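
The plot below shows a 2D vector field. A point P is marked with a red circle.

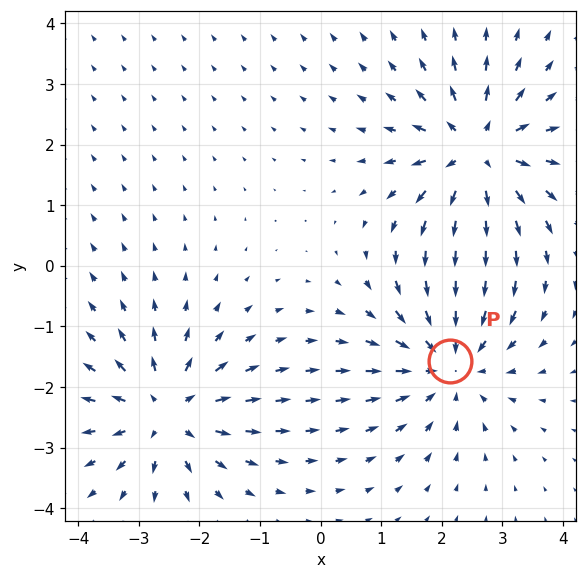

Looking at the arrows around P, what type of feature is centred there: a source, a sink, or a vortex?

At P (2.1, -1.6) the arrows converge inward. Divergence about -3, curl ≈0 — negative divergence with near-zero curl is a sink.

sink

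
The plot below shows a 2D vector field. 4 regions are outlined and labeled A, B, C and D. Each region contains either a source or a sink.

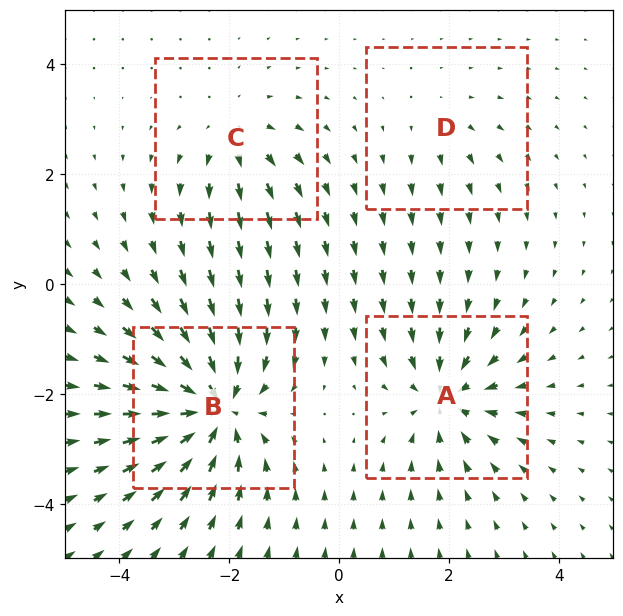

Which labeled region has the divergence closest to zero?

Divergence at each region's feature centre — A: about -6, B: about -8, C: about +4, D: about +2. Region D is closest to zero.

D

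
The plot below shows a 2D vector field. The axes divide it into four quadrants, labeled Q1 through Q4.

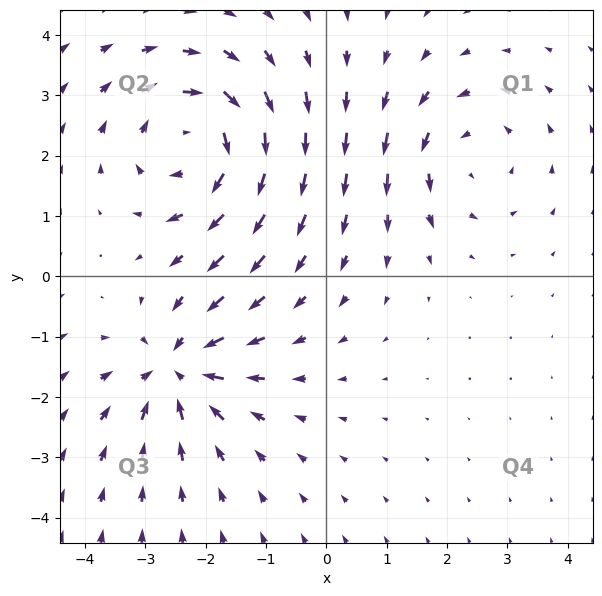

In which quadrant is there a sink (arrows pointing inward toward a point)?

Q3

The sink sits at approximately (-2.5, -1.6), which lies in quadrant Q3. The divergence there is about -4, negative as expected for a sink.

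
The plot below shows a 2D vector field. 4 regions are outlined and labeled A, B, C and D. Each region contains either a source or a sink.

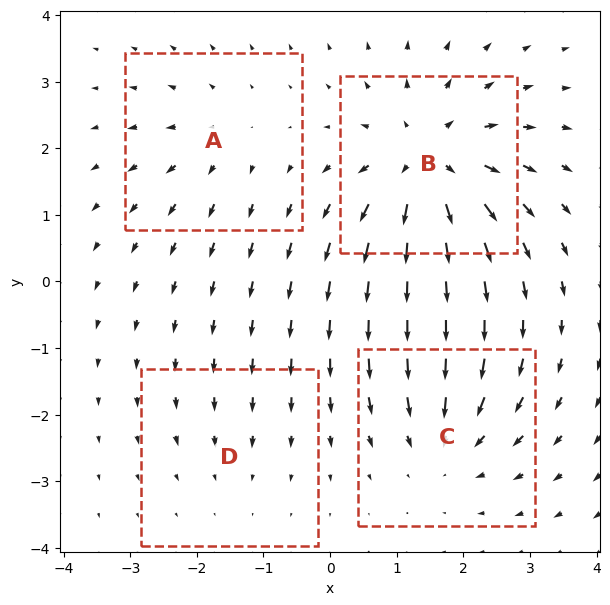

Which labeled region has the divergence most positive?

Divergence at each region's feature centre — A: about +3, B: about +7, C: about -4, D: about -2. Region B is most positive.

B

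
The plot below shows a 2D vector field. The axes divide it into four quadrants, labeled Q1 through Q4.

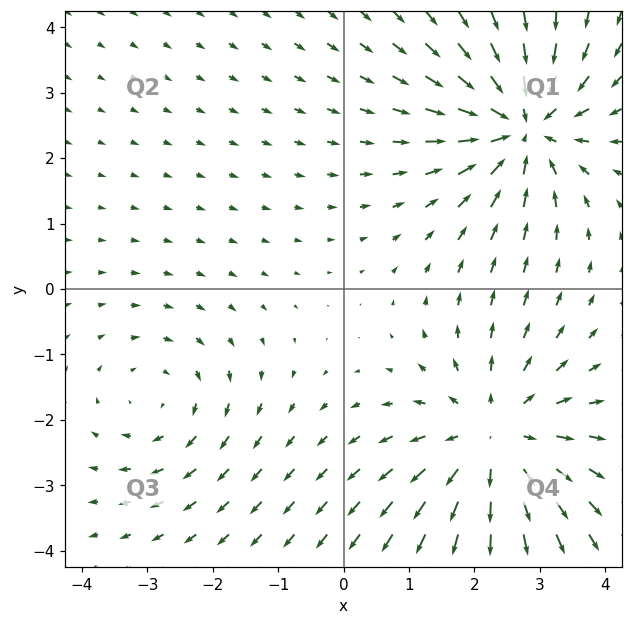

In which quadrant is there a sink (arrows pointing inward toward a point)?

The sink sits at approximately (2.7, 2.5), which lies in quadrant Q1. The divergence there is about -5, negative as expected for a sink.

Q1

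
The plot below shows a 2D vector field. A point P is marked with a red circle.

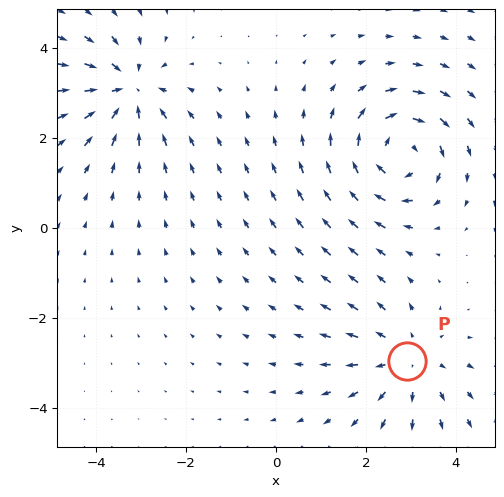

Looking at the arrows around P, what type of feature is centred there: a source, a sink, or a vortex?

source

At P (2.9, -2.9) the arrows spread outward. Divergence about +3, curl ≈0 — positive divergence with near-zero curl is a source.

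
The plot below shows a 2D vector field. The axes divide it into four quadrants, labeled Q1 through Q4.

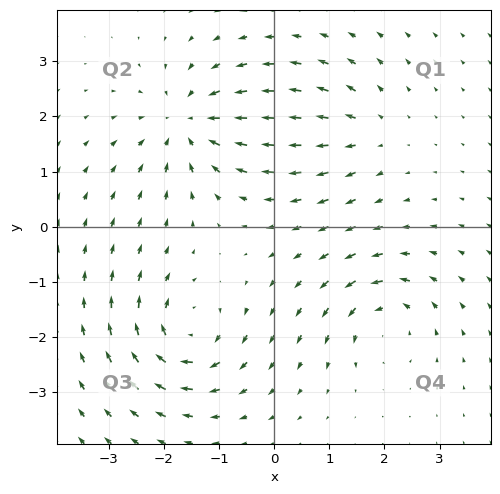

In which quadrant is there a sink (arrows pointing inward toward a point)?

The sink sits at approximately (-1.6, 1.9), which lies in quadrant Q2. The divergence there is about -5, negative as expected for a sink.

Q2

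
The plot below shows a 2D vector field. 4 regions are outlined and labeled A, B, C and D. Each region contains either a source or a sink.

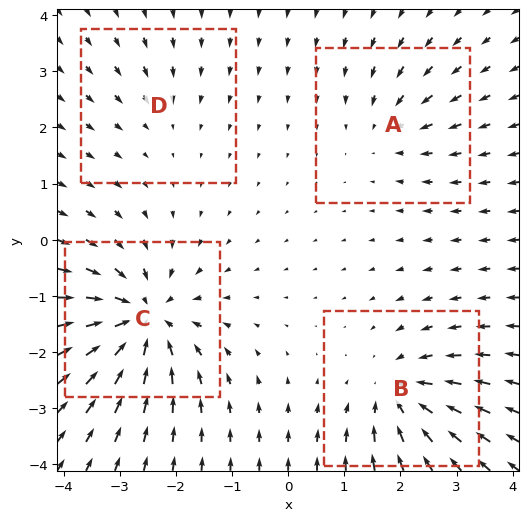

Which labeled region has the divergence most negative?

Divergence at each region's feature centre — A: about -4, B: about -6, C: about -8, D: about -2. Region C is most negative.

C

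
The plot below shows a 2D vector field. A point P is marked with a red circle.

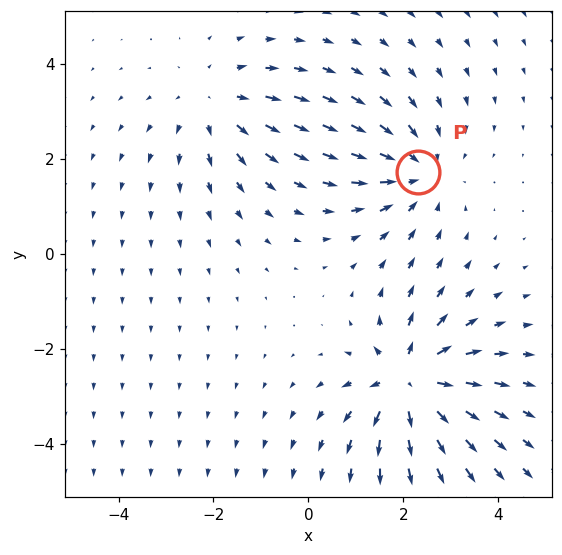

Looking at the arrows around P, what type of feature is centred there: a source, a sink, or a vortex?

sink

At P (2.3, 1.7) the arrows converge inward. Divergence about -3, curl ≈0 — negative divergence with near-zero curl is a sink.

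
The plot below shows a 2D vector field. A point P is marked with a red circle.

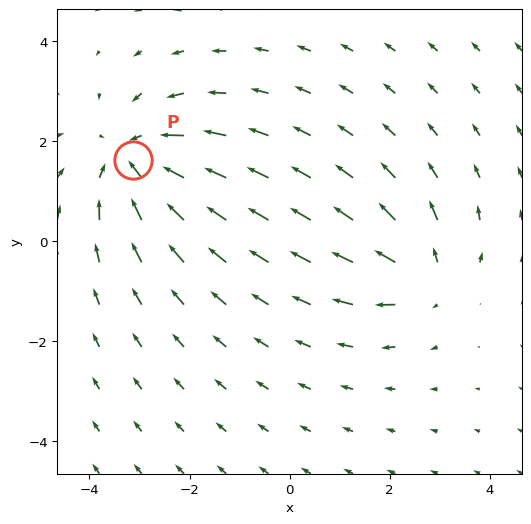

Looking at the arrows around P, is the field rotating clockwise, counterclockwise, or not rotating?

Near P at (-3.1, 1.6) the arrows show no circulation. The curl there is ≈0.

not rotating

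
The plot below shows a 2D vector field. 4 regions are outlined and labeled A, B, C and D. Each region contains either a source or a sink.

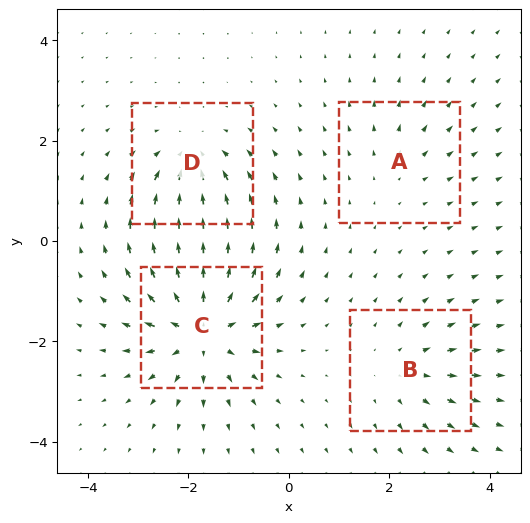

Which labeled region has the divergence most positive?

Divergence at each region's feature centre — A: about +2, B: about +3, C: about +8, D: about -5. Region C is most positive.

C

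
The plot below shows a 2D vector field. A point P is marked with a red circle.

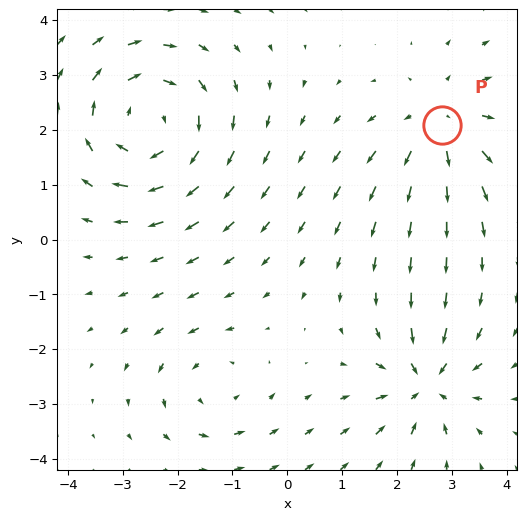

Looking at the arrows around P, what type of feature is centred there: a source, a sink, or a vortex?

source

At P (2.8, 2.1) the arrows spread outward. Divergence about +3, curl ≈0 — positive divergence with near-zero curl is a source.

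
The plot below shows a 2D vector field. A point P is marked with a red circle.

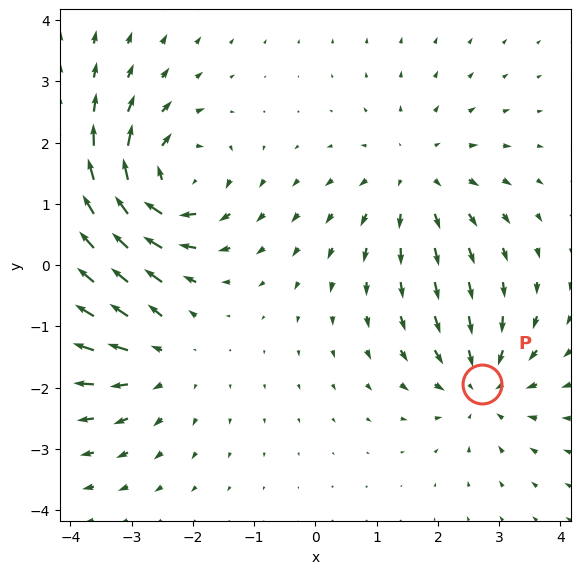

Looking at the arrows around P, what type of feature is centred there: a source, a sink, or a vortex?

At P (2.7, -1.9) the arrows converge inward. Divergence about -4, curl ≈0 — negative divergence with near-zero curl is a sink.

sink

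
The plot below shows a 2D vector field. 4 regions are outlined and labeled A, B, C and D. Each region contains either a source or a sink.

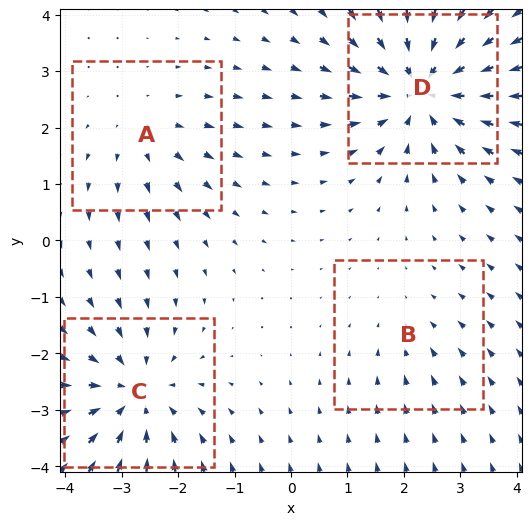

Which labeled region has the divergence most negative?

D

Divergence at each region's feature centre — A: about +3, B: about -2, C: about -5, D: about -6. Region D is most negative.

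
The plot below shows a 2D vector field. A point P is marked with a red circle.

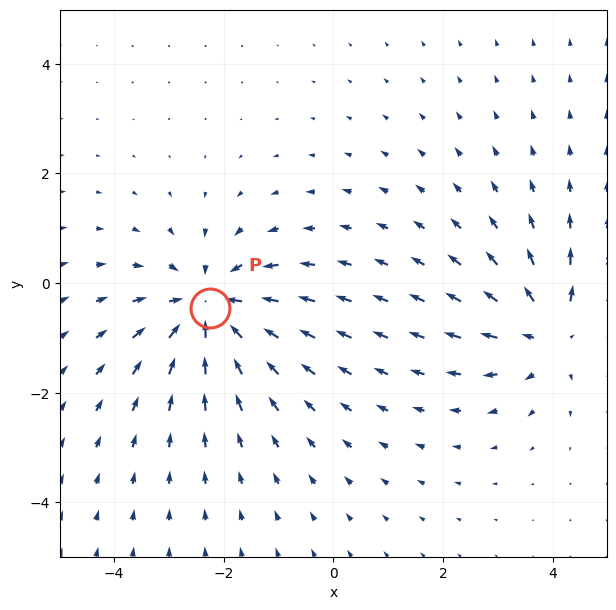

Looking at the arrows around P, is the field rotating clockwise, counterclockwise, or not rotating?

Near P at (-2.3, -0.5) the arrows show no circulation. The curl there is ≈0.

not rotating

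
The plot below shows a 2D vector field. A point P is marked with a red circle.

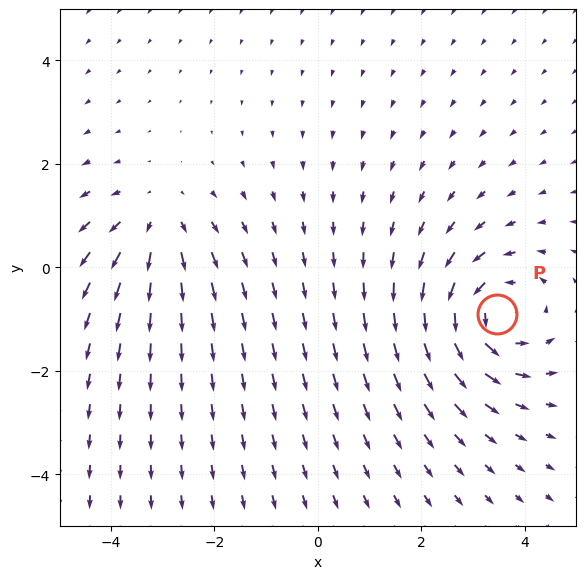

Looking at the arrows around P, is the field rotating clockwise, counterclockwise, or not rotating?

counterclockwise

Near P at (3.5, -0.9) the arrows circulate counterclockwise. The curl (z-component) there is about +5; positive curl means counterclockwise rotation.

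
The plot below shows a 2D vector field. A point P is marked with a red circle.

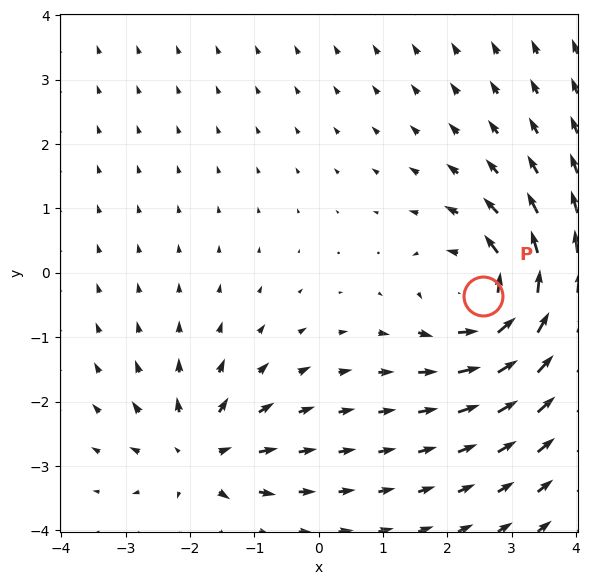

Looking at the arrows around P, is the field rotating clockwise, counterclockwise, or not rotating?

counterclockwise

Near P at (2.6, -0.4) the arrows circulate counterclockwise. The curl (z-component) there is about +5; positive curl means counterclockwise rotation.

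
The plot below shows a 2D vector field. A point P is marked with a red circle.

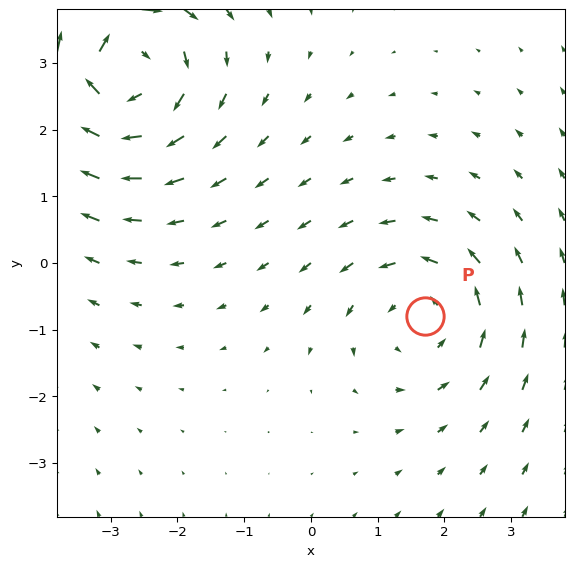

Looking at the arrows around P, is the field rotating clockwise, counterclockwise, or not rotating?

counterclockwise

Near P at (1.7, -0.8) the arrows circulate counterclockwise. The curl (z-component) there is about +3; positive curl means counterclockwise rotation.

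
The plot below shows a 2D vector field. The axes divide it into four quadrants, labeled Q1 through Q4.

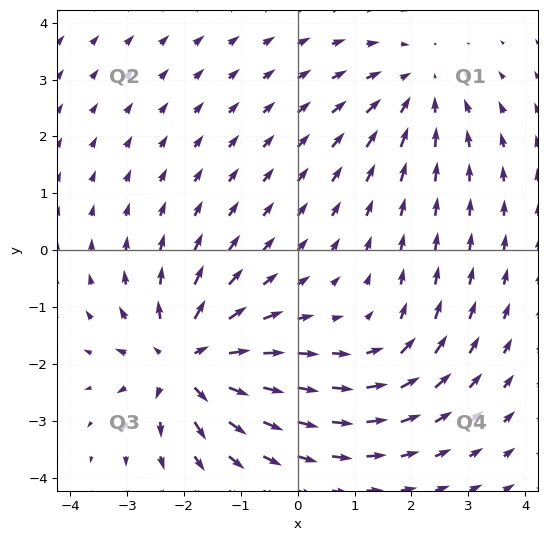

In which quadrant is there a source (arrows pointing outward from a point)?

Q3

The source sits at approximately (-2.0, -2.0), which lies in quadrant Q3. The divergence there is about +5, positive as expected for a source.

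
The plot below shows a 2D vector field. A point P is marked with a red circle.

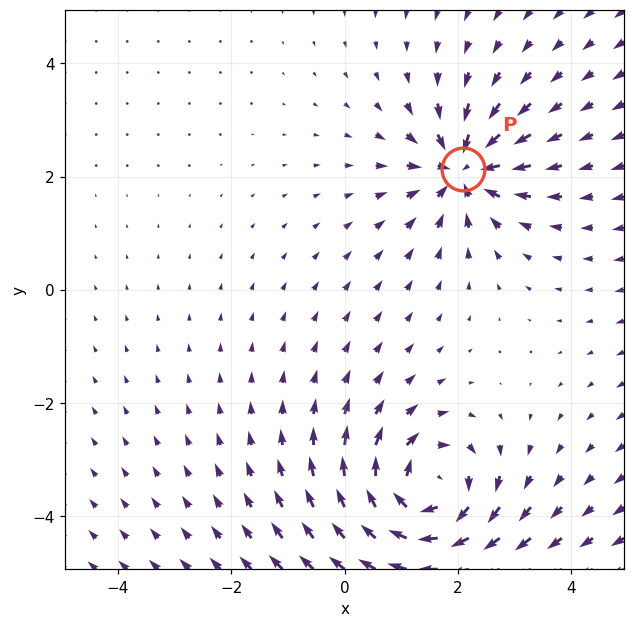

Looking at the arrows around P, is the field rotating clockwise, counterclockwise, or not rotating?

Near P at (2.1, 2.1) the arrows show no circulation. The curl there is ≈0.

not rotating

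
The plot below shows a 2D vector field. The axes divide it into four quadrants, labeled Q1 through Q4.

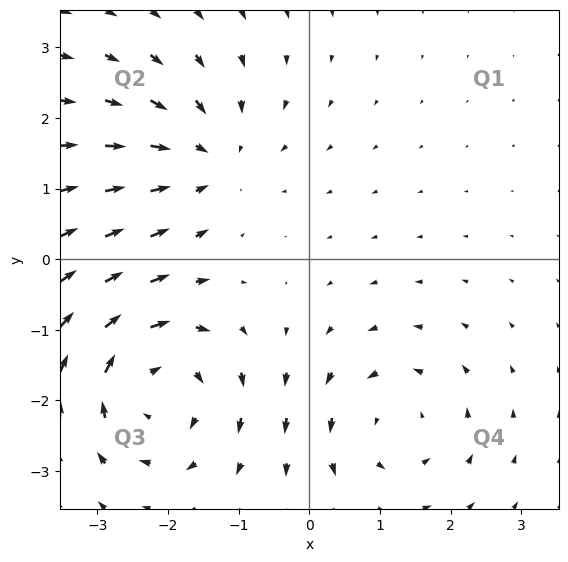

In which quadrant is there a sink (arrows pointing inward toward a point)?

Q2

The sink sits at approximately (-1.4, 1.4), which lies in quadrant Q2. The divergence there is about -4, negative as expected for a sink.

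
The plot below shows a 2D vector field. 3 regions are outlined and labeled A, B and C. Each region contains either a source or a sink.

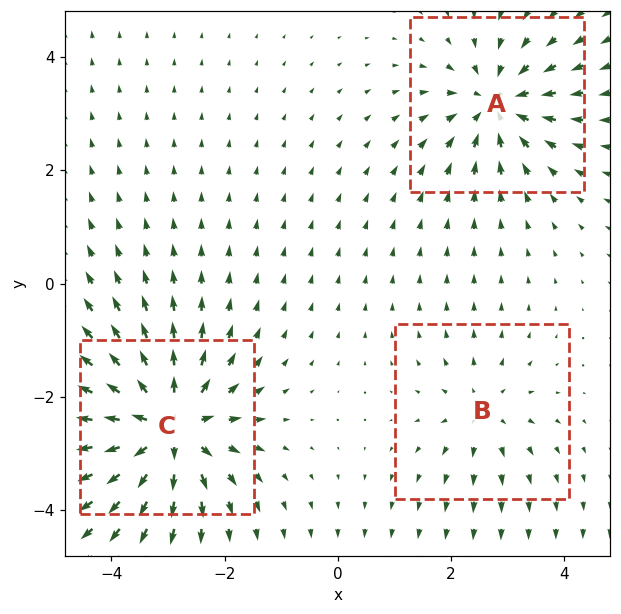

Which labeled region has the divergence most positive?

C

Divergence at each region's feature centre — A: about -4, B: about +3, C: about +6. Region C is most positive.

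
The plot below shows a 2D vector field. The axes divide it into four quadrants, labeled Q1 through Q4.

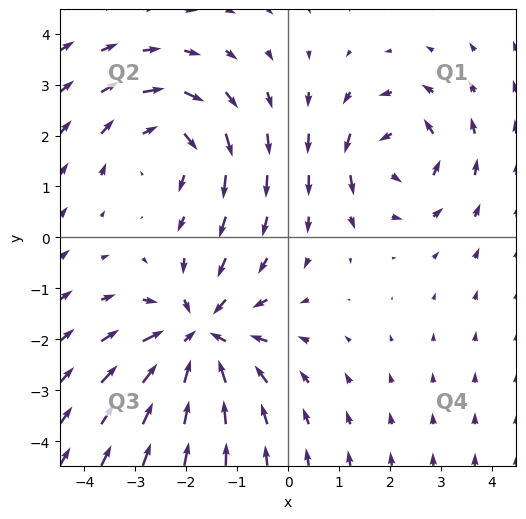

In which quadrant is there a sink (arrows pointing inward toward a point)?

Q3

The sink sits at approximately (-1.7, -1.9), which lies in quadrant Q3. The divergence there is about -4, negative as expected for a sink.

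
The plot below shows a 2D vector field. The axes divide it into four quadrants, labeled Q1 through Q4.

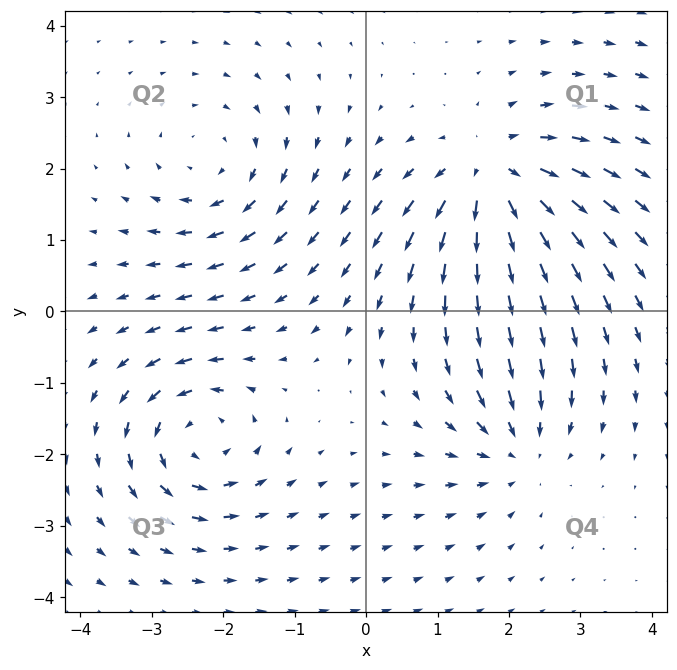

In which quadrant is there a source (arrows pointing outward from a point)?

Q1

The source sits at approximately (1.8, 1.9), which lies in quadrant Q1. The divergence there is about +6, positive as expected for a source.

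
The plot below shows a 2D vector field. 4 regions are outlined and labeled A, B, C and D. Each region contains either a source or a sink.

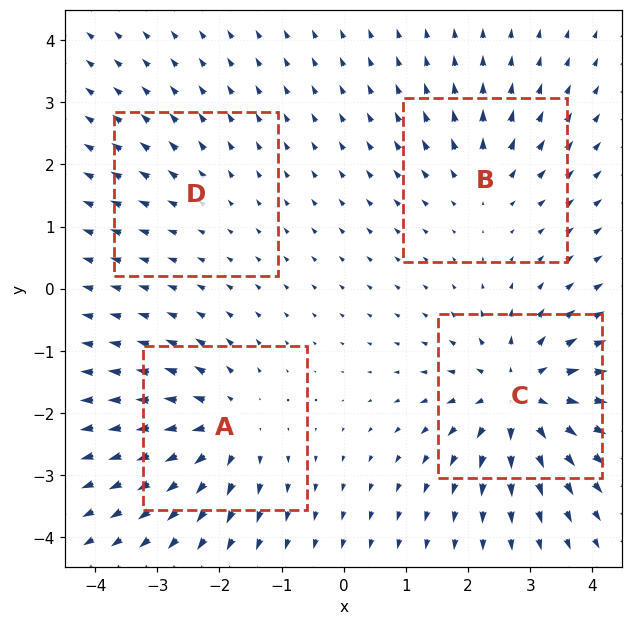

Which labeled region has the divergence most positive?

C

Divergence at each region's feature centre — A: about +6, B: about +4, C: about +8, D: about +2. Region C is most positive.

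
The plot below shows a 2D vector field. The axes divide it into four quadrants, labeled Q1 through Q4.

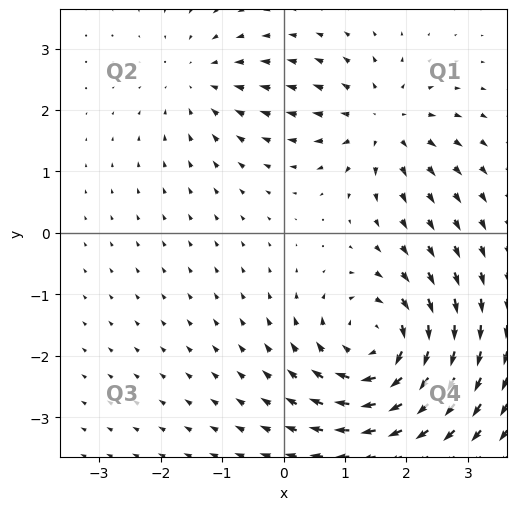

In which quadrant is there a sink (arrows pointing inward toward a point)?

The sink sits at approximately (-1.4, 2.5), which lies in quadrant Q2. The divergence there is about -3, negative as expected for a sink.

Q2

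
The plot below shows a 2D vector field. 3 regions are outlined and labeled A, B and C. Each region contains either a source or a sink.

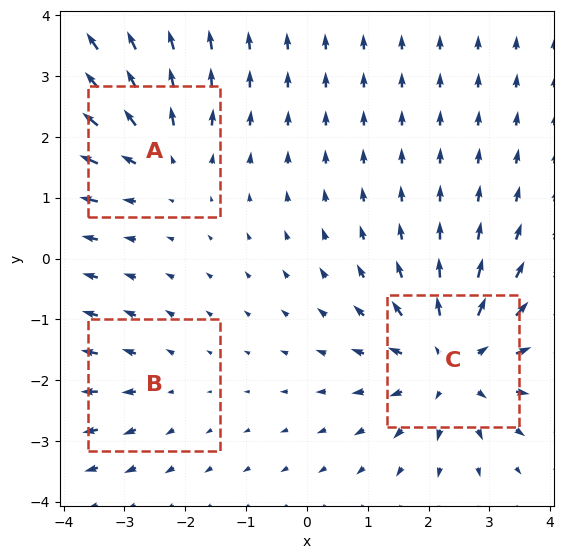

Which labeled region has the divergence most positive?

C

Divergence at each region's feature centre — A: about +3, B: about +2, C: about +4. Region C is most positive.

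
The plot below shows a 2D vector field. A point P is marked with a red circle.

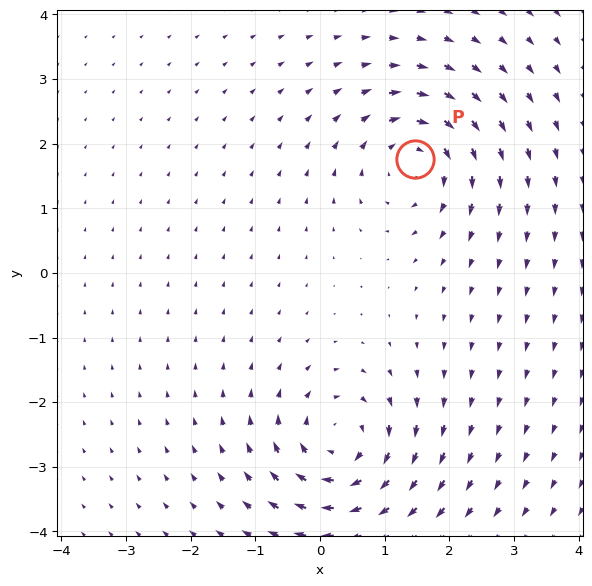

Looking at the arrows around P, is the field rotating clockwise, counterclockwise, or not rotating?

clockwise

Near P at (1.5, 1.8) the arrows circulate clockwise. The curl (z-component) there is about -5; negative curl means clockwise rotation.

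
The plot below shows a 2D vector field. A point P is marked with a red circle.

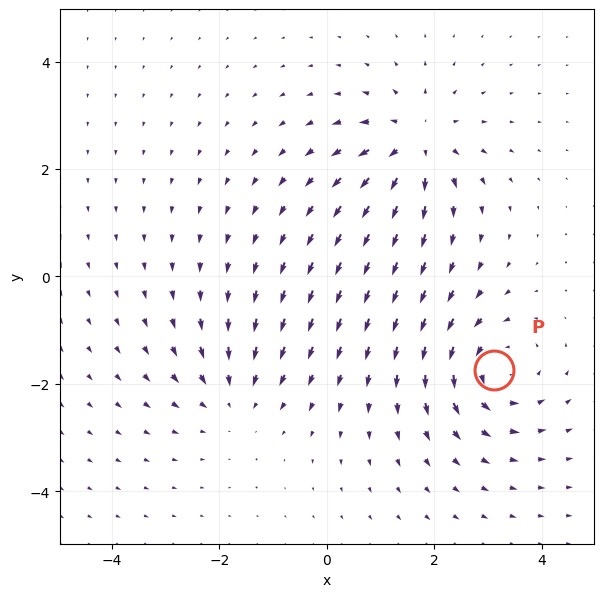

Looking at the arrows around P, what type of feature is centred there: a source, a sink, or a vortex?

At P (3.1, -1.7) the arrows circulate counterclockwise. Divergence ≈0, curl about +5 — near-zero divergence with nonzero curl is a vortex.

vortex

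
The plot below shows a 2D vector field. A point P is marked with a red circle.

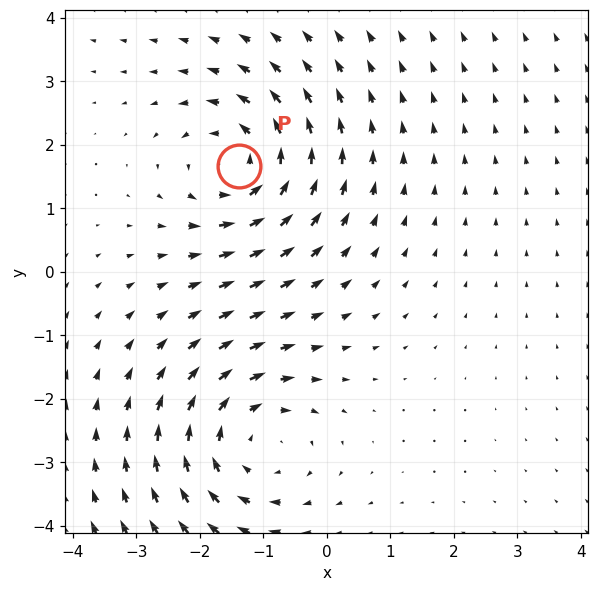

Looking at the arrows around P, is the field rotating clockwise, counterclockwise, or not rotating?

Near P at (-1.4, 1.7) the arrows circulate counterclockwise. The curl (z-component) there is about +3; positive curl means counterclockwise rotation.

counterclockwise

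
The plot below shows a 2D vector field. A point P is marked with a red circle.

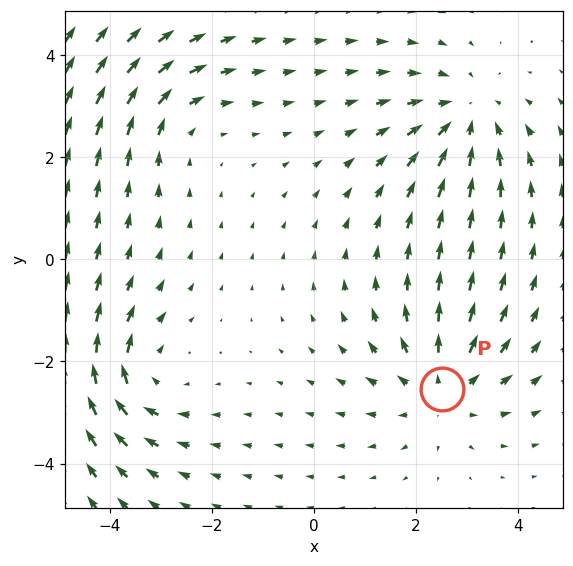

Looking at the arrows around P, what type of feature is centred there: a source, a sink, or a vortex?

At P (2.5, -2.5) the arrows spread outward. Divergence about +3, curl ≈0 — positive divergence with near-zero curl is a source.

source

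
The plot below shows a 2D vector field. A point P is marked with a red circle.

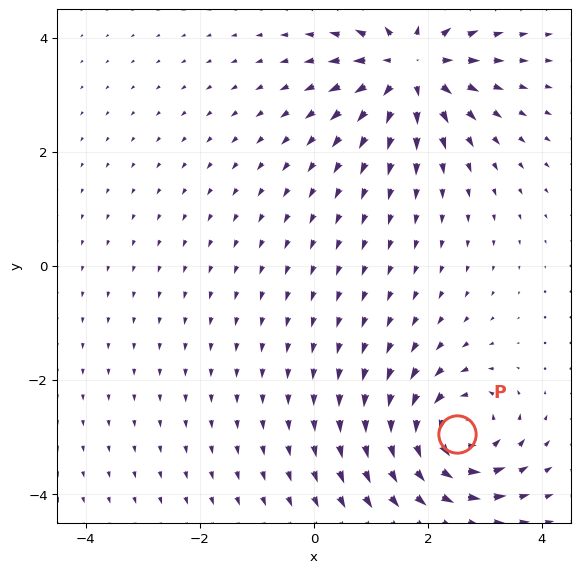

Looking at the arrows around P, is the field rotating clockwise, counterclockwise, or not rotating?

Near P at (2.5, -2.9) the arrows circulate counterclockwise. The curl (z-component) there is about +5; positive curl means counterclockwise rotation.

counterclockwise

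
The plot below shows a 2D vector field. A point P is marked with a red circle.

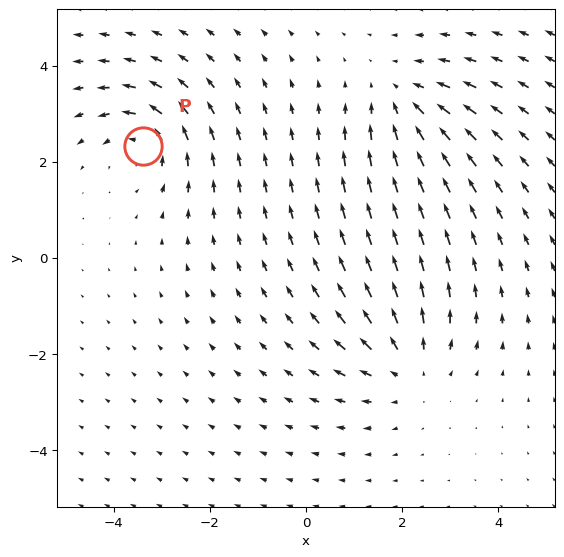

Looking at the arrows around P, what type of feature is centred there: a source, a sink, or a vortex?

At P (-3.4, 2.3) the arrows circulate counterclockwise. Divergence ≈0, curl about +4 — near-zero divergence with nonzero curl is a vortex.

vortex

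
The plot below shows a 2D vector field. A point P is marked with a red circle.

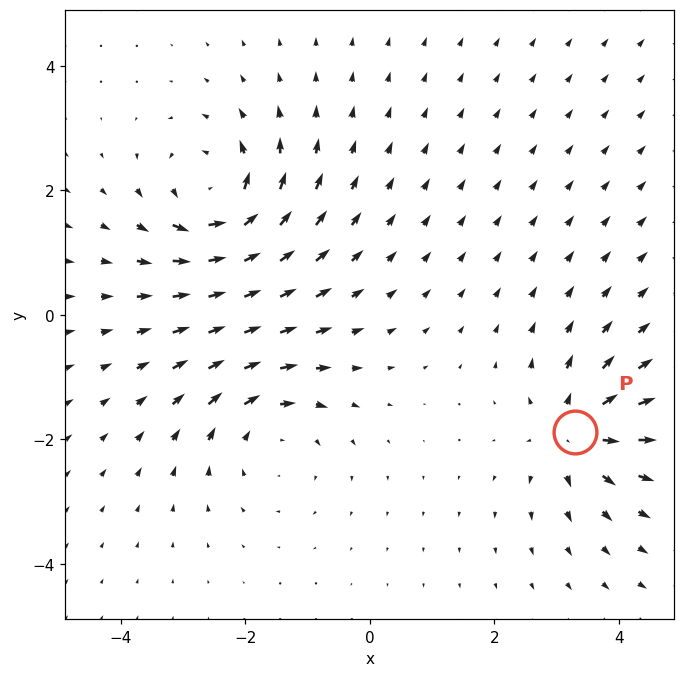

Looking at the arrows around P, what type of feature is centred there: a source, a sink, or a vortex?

source

At P (3.3, -1.9) the arrows spread outward. Divergence about +4, curl ≈0 — positive divergence with near-zero curl is a source.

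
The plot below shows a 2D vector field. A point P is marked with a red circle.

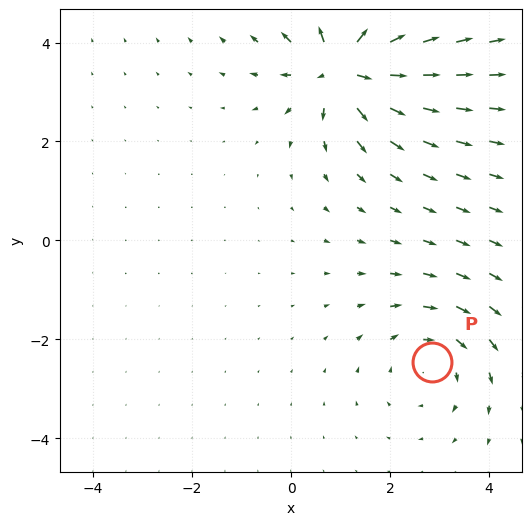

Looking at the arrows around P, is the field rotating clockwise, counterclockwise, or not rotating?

clockwise

Near P at (2.8, -2.5) the arrows circulate clockwise. The curl (z-component) there is about -2; negative curl means clockwise rotation.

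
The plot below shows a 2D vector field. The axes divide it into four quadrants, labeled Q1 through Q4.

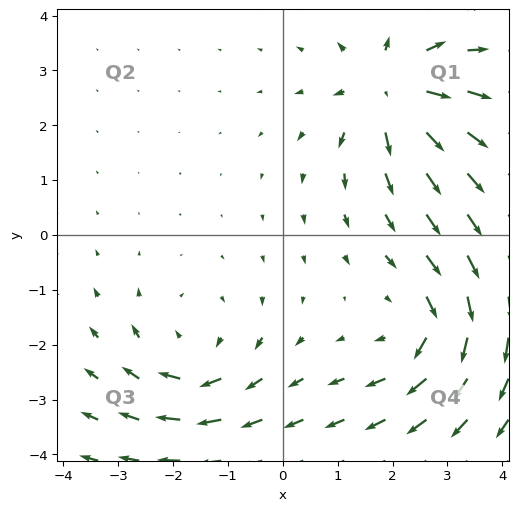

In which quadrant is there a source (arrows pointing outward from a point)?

Q1

The source sits at approximately (2.0, 2.6), which lies in quadrant Q1. The divergence there is about +4, positive as expected for a source.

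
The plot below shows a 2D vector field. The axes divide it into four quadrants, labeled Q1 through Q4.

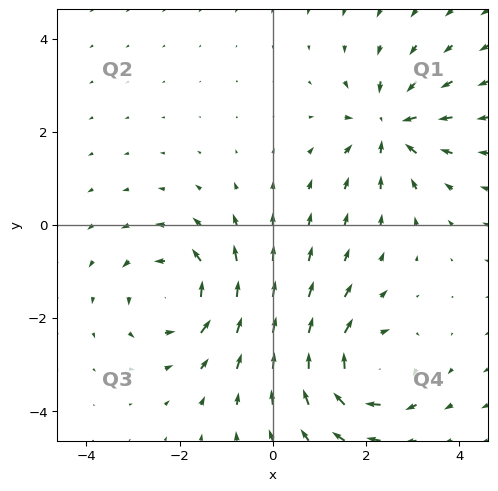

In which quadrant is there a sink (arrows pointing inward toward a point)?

Q1

The sink sits at approximately (2.5, 2.1), which lies in quadrant Q1. The divergence there is about -5, negative as expected for a sink.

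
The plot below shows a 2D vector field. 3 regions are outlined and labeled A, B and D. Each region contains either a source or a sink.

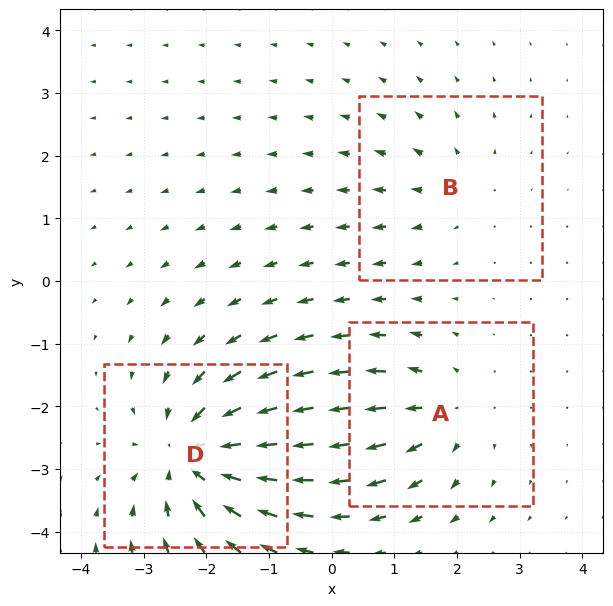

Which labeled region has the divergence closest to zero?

Divergence at each region's feature centre — A: about +3, B: about +2, D: about -5. Region B is closest to zero.

B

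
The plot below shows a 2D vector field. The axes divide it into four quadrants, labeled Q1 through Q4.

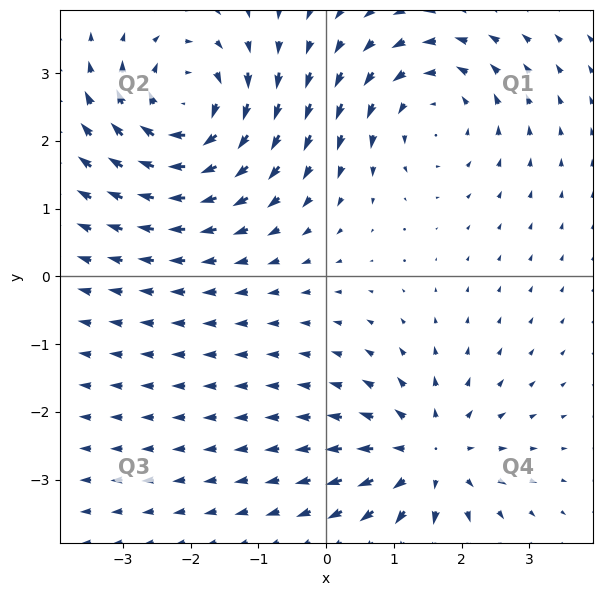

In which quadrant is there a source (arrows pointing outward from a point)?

The source sits at approximately (1.5, -2.7), which lies in quadrant Q4. The divergence there is about +4, positive as expected for a source.

Q4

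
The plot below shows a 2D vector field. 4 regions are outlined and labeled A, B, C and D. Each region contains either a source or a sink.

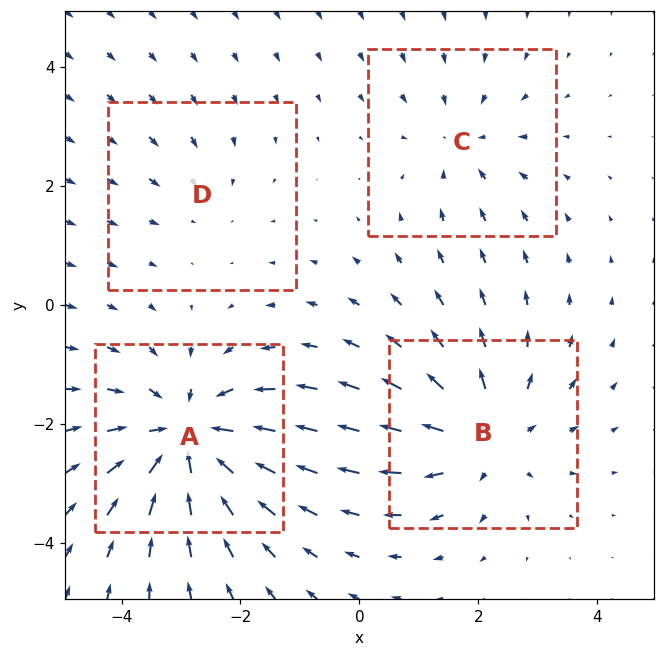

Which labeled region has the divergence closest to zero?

D

Divergence at each region's feature centre — A: about -6, B: about +4, C: about -3, D: about -2. Region D is closest to zero.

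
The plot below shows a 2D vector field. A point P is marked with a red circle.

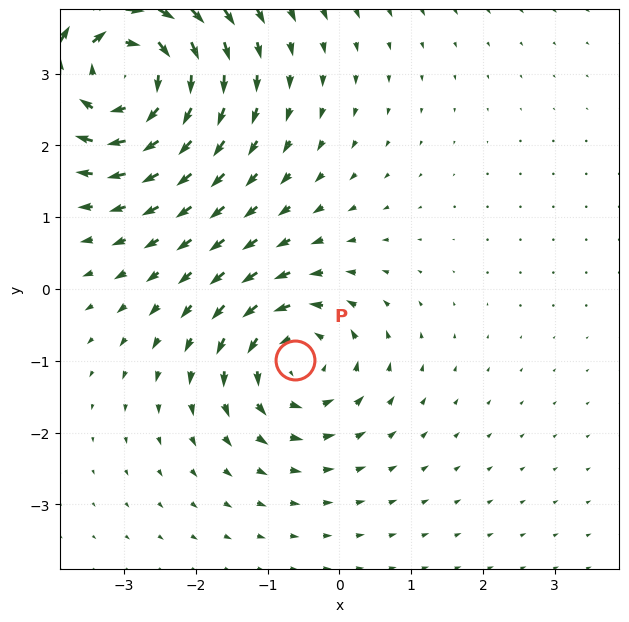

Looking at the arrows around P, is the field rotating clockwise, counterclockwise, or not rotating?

Near P at (-0.6, -1.0) the arrows circulate counterclockwise. The curl (z-component) there is about +3; positive curl means counterclockwise rotation.

counterclockwise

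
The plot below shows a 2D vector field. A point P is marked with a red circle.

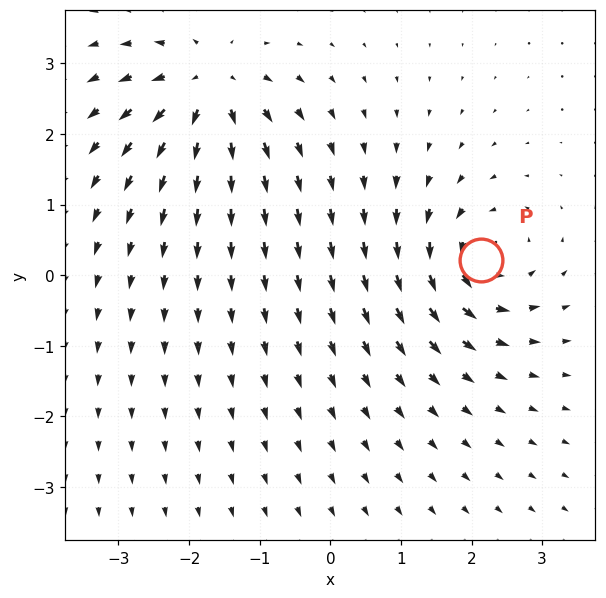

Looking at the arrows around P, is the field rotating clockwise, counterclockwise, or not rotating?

counterclockwise

Near P at (2.1, 0.2) the arrows circulate counterclockwise. The curl (z-component) there is about +4; positive curl means counterclockwise rotation.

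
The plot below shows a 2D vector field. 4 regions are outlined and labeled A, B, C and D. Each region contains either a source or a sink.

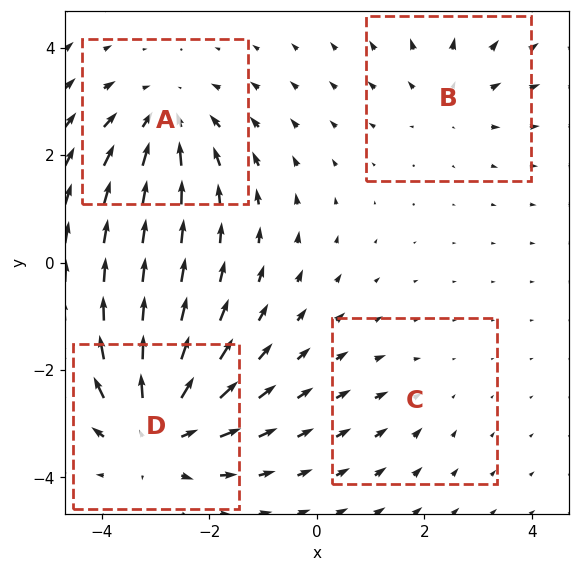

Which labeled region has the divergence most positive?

Divergence at each region's feature centre — A: about -4, B: about +3, C: about -2, D: about +6. Region D is most positive.

D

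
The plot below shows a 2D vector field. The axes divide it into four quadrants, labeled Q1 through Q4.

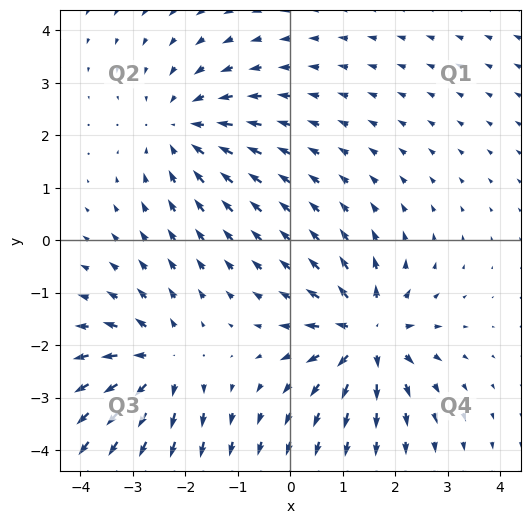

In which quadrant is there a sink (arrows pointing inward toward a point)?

The sink sits at approximately (-2.1, 2.1), which lies in quadrant Q2. The divergence there is about -3, negative as expected for a sink.

Q2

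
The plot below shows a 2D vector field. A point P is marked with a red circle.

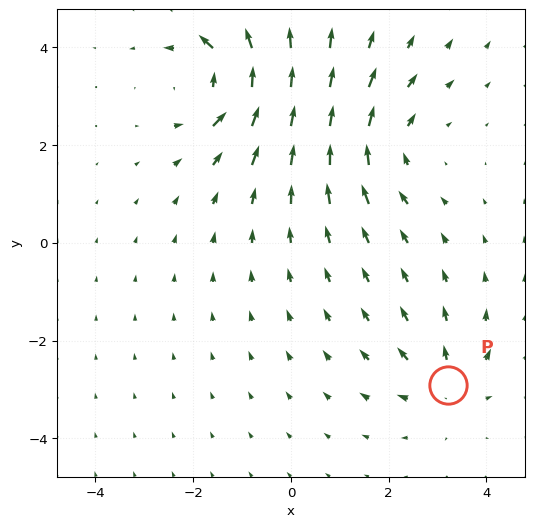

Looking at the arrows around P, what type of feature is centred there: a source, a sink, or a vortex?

source

At P (3.2, -2.9) the arrows spread outward. Divergence about +4, curl ≈0 — positive divergence with near-zero curl is a source.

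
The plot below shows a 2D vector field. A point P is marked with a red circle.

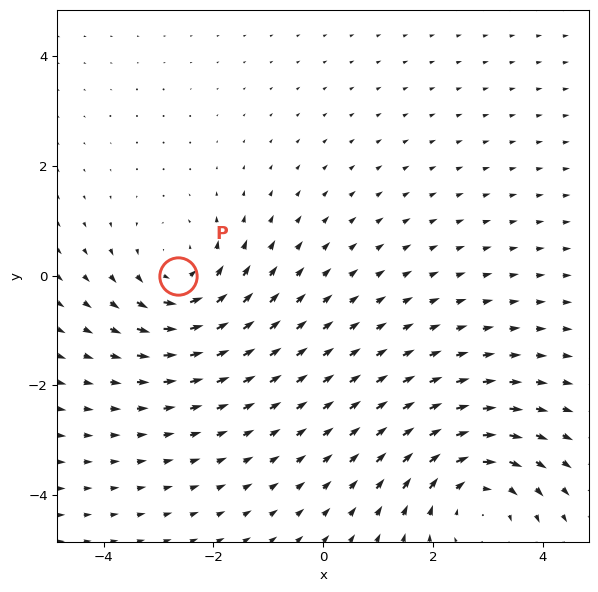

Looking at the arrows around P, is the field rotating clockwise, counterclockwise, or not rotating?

counterclockwise

Near P at (-2.6, -0.0) the arrows circulate counterclockwise. The curl (z-component) there is about +3; positive curl means counterclockwise rotation.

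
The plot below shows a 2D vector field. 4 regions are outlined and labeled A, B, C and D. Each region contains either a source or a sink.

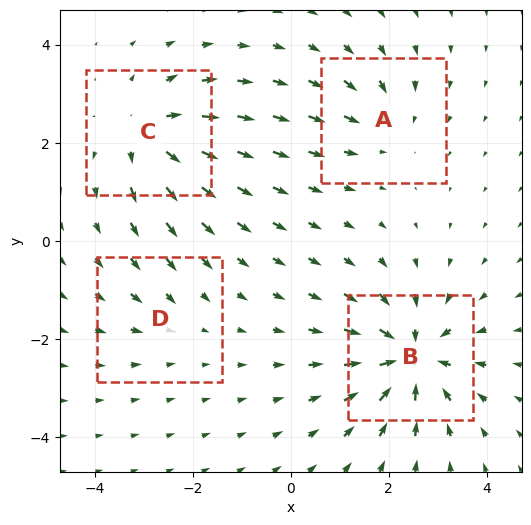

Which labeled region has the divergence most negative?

Divergence at each region's feature centre — A: about -3, B: about -7, C: about +5, D: about -2. Region B is most negative.

B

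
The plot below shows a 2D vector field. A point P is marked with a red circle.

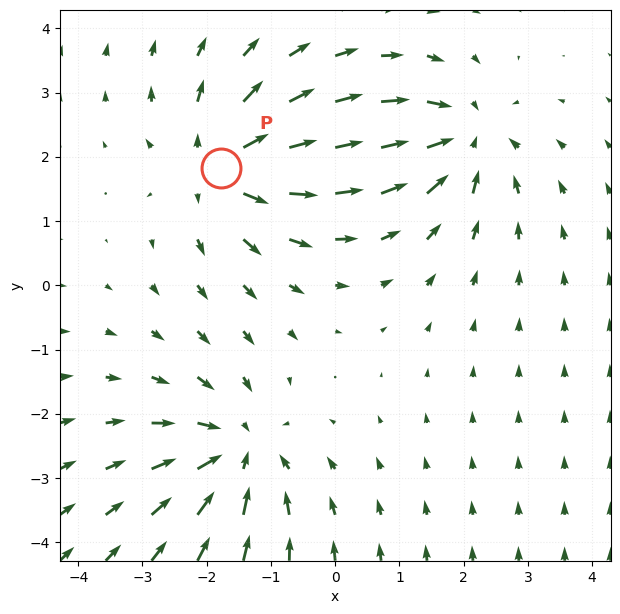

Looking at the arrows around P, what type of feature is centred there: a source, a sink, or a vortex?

At P (-1.8, 1.8) the arrows spread outward. Divergence about +4, curl ≈0 — positive divergence with near-zero curl is a source.

source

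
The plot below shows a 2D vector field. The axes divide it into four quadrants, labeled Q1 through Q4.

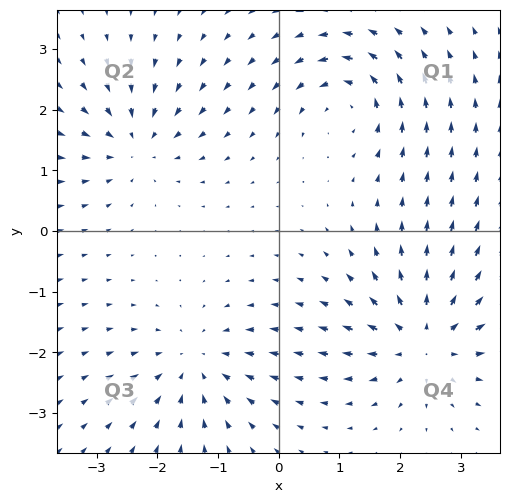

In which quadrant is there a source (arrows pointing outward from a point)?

The source sits at approximately (2.4, -1.8), which lies in quadrant Q4. The divergence there is about +6, positive as expected for a source.

Q4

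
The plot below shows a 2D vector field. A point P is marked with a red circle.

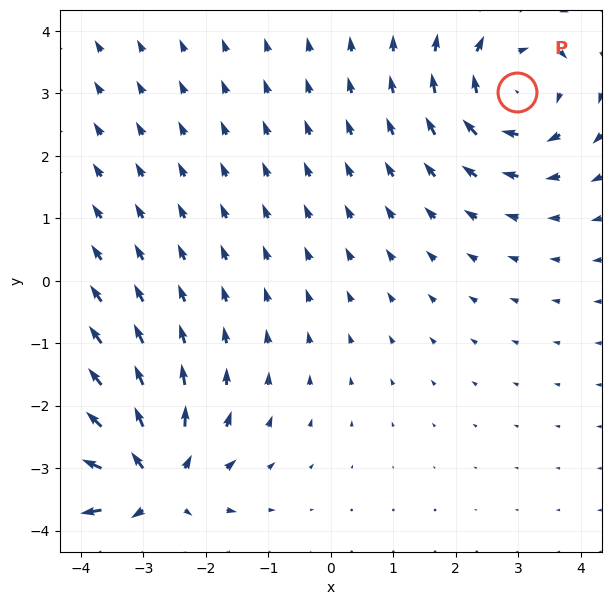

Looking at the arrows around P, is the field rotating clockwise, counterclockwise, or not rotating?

Near P at (3.0, 3.0) the arrows circulate clockwise. The curl (z-component) there is about -3; negative curl means clockwise rotation.

clockwise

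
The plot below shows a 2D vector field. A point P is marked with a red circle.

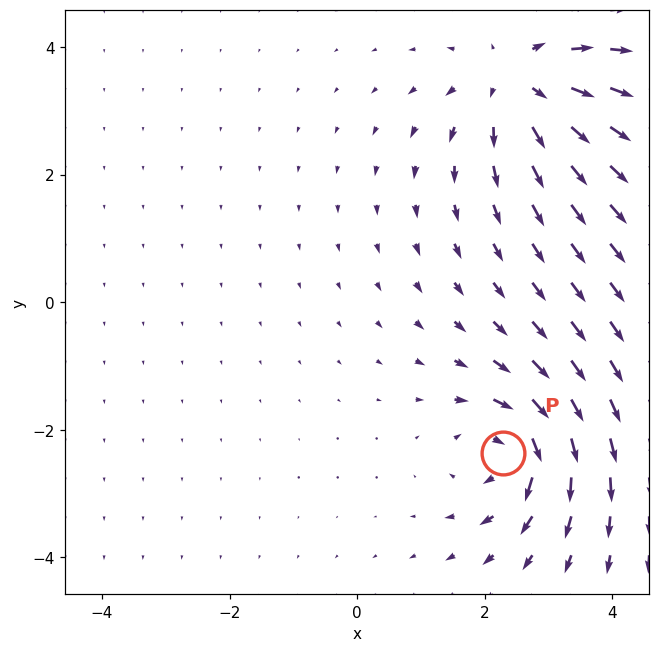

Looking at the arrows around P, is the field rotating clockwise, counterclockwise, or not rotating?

clockwise

Near P at (2.3, -2.4) the arrows circulate clockwise. The curl (z-component) there is about -6; negative curl means clockwise rotation.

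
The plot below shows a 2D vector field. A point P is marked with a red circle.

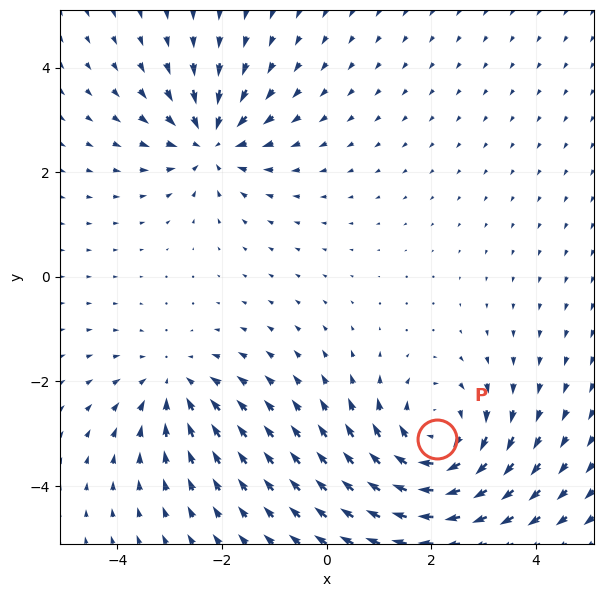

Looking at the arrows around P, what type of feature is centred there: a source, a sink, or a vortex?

vortex

At P (2.1, -3.1) the arrows circulate clockwise. Divergence ≈0, curl about -4 — near-zero divergence with nonzero curl is a vortex.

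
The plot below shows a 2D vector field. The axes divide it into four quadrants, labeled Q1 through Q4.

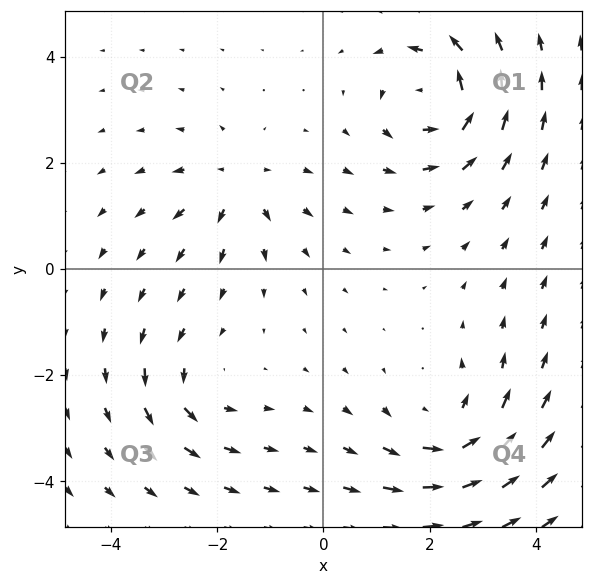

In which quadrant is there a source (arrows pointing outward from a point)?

Q2

The source sits at approximately (-1.6, 1.6), which lies in quadrant Q2. The divergence there is about +3, positive as expected for a source.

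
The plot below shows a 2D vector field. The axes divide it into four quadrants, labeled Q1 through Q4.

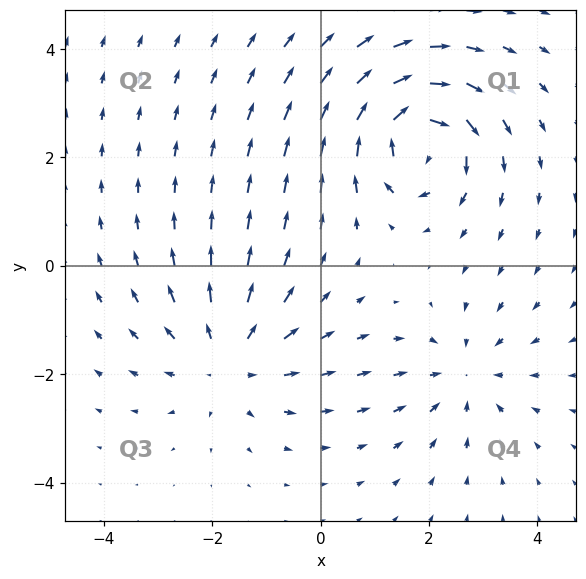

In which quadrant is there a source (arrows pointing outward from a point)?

The source sits at approximately (-1.7, -1.7), which lies in quadrant Q3. The divergence there is about +3, positive as expected for a source.

Q3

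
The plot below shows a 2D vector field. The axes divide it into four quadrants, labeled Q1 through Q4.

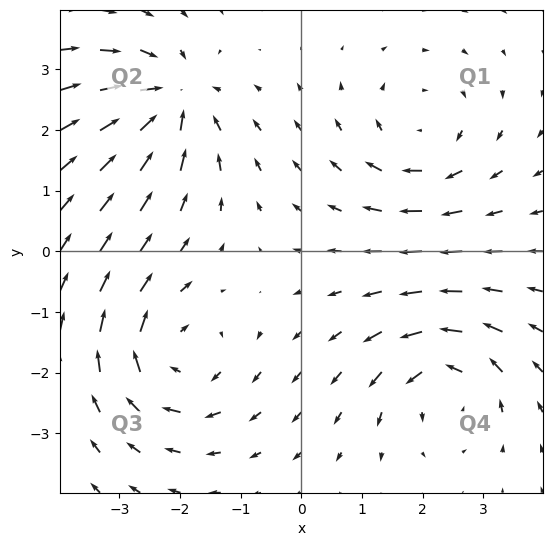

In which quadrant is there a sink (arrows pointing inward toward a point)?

Q2

The sink sits at approximately (-2.1, 2.5), which lies in quadrant Q2. The divergence there is about -6, negative as expected for a sink.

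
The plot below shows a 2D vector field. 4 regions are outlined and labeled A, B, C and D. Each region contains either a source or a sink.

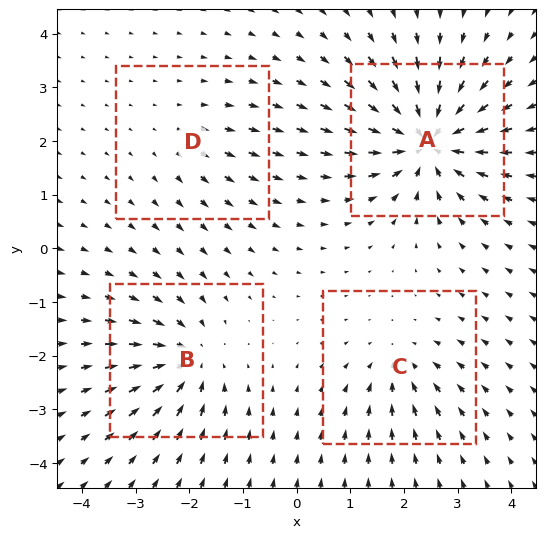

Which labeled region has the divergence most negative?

A

Divergence at each region's feature centre — A: about -9, B: about -6, C: about -4, D: about +2. Region A is most negative.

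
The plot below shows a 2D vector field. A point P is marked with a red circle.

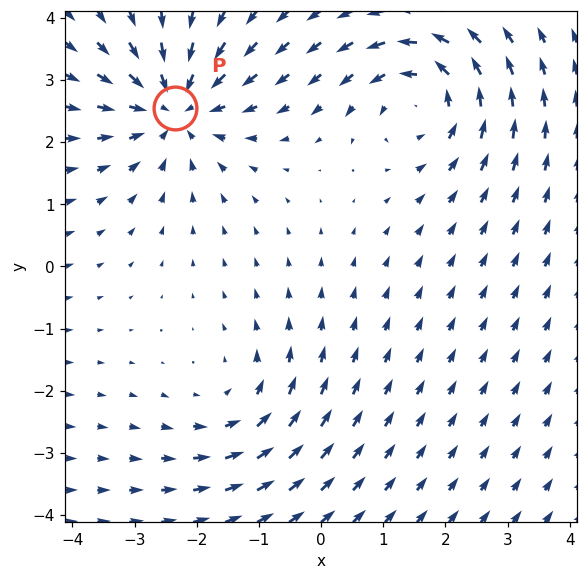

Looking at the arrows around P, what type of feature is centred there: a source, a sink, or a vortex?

At P (-2.3, 2.6) the arrows converge inward. Divergence about -5, curl ≈0 — negative divergence with near-zero curl is a sink.

sink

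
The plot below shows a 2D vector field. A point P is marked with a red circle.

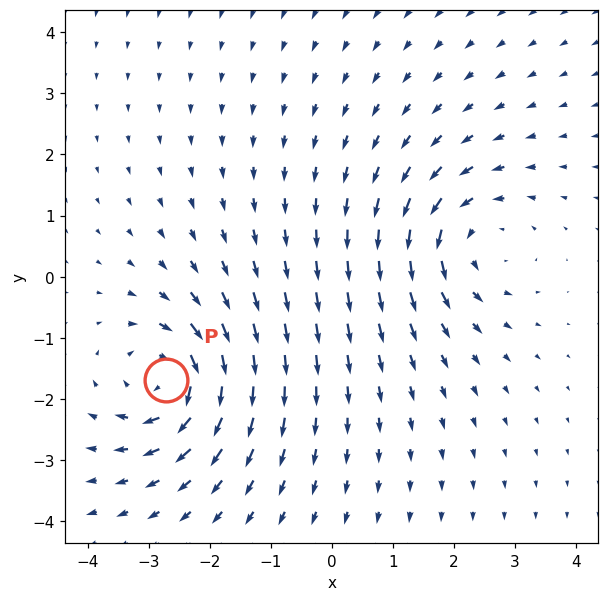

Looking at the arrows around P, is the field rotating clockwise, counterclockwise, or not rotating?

clockwise

Near P at (-2.7, -1.7) the arrows circulate clockwise. The curl (z-component) there is about -6; negative curl means clockwise rotation.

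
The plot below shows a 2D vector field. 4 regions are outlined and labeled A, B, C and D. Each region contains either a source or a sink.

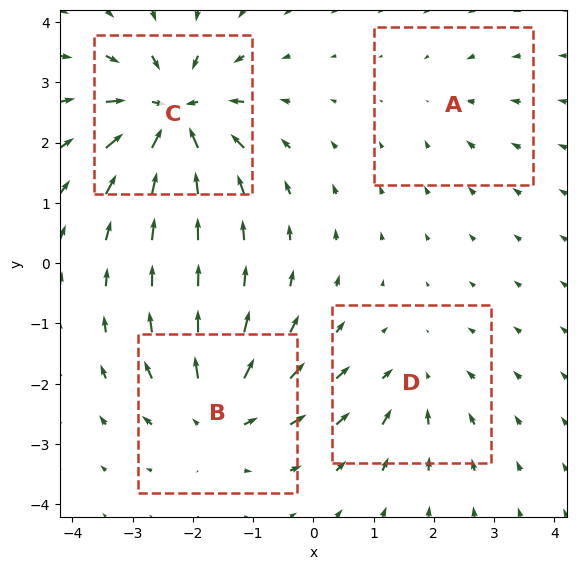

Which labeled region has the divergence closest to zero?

A

Divergence at each region's feature centre — A: about -2, B: about +6, C: about -9, D: about -4. Region A is closest to zero.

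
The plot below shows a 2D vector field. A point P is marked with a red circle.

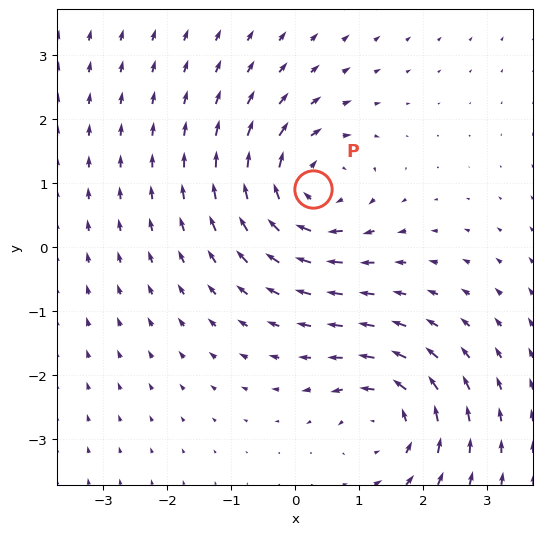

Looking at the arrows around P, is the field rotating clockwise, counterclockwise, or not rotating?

Near P at (0.3, 0.9) the arrows circulate clockwise. The curl (z-component) there is about -5; negative curl means clockwise rotation.

clockwise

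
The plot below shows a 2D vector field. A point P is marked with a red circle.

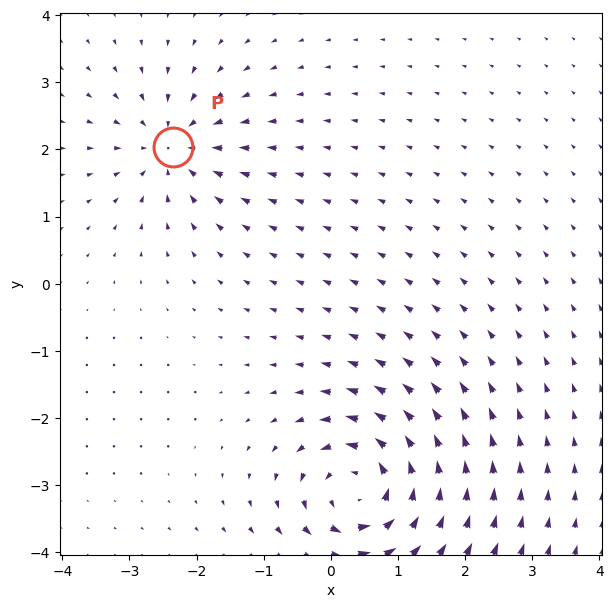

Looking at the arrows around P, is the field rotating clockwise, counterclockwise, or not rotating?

not rotating

Near P at (-2.4, 2.0) the arrows show no circulation. The curl there is ≈0.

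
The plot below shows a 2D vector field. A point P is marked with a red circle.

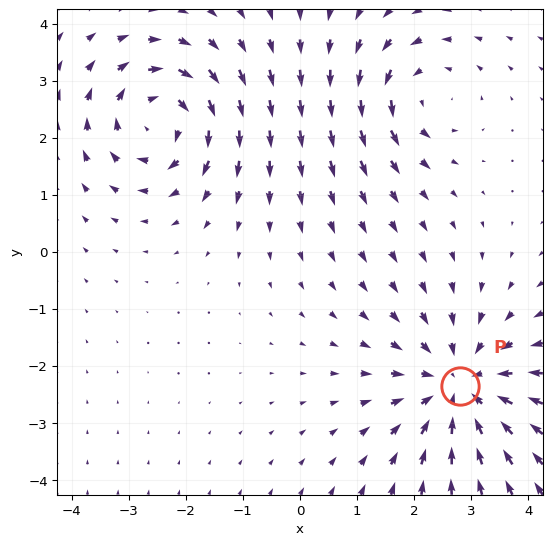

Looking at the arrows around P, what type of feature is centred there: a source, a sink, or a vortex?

At P (2.8, -2.4) the arrows converge inward. Divergence about -4, curl ≈0 — negative divergence with near-zero curl is a sink.

sink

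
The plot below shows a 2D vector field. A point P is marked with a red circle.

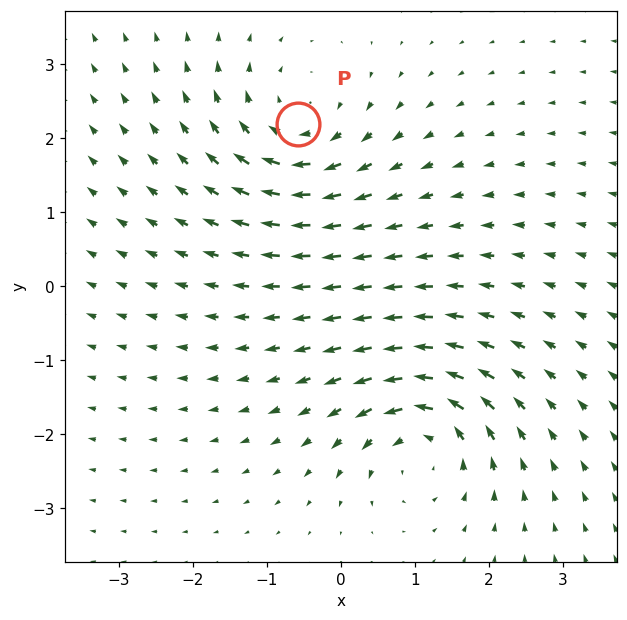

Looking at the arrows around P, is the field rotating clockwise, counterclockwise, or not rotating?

Near P at (-0.6, 2.2) the arrows circulate clockwise. The curl (z-component) there is about -4; negative curl means clockwise rotation.

clockwise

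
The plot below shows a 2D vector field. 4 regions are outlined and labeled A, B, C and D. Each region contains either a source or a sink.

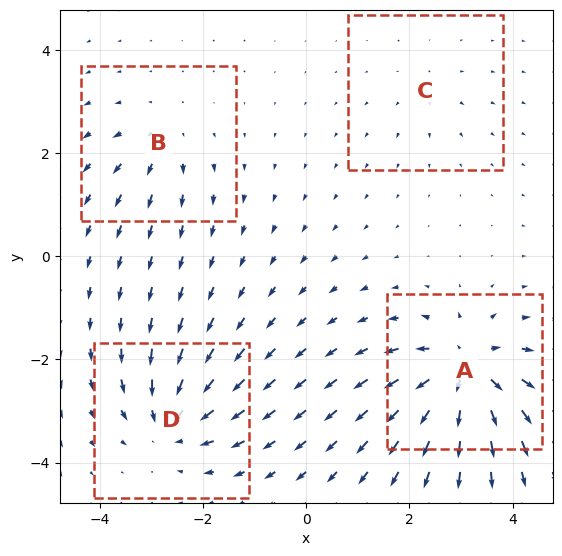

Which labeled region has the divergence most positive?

A

Divergence at each region's feature centre — A: about +8, B: about +4, C: about +2, D: about -6. Region A is most positive.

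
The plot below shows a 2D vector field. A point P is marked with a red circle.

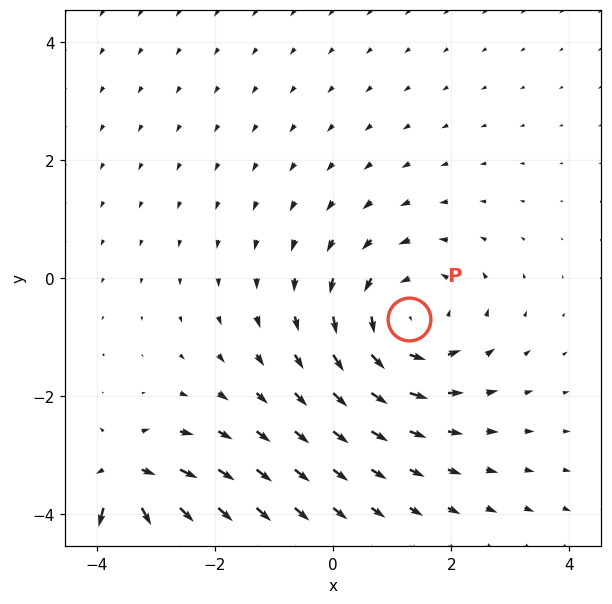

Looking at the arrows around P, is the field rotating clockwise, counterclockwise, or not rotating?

Near P at (1.3, -0.7) the arrows circulate counterclockwise. The curl (z-component) there is about +4; positive curl means counterclockwise rotation.

counterclockwise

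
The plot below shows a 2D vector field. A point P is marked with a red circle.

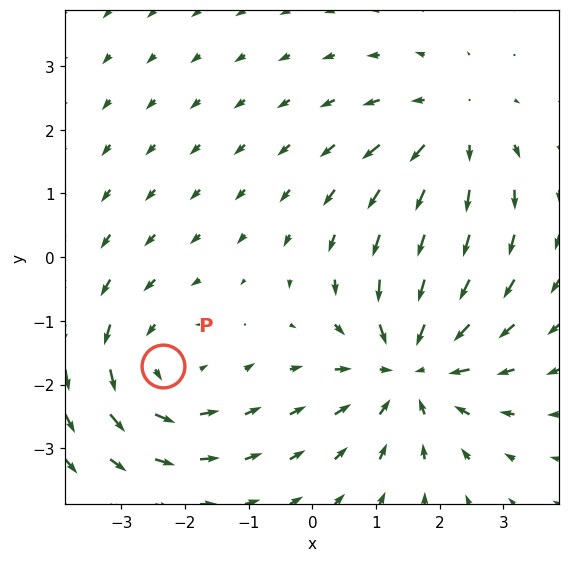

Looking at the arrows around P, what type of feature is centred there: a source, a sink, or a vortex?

At P (-2.3, -1.7) the arrows circulate counterclockwise. Divergence ≈0, curl about +3 — near-zero divergence with nonzero curl is a vortex.

vortex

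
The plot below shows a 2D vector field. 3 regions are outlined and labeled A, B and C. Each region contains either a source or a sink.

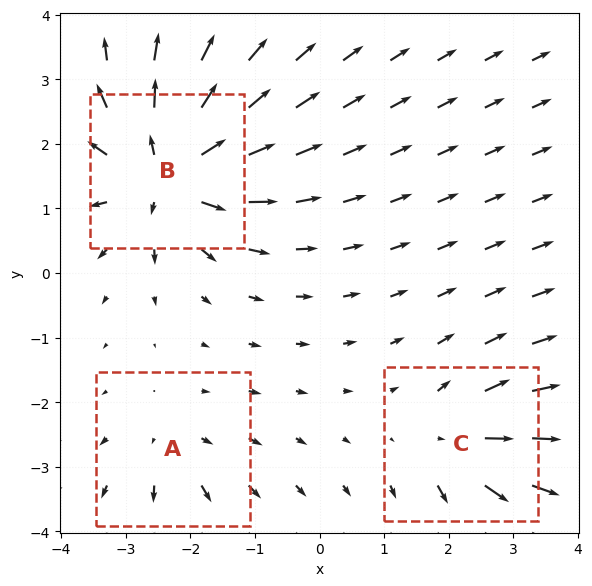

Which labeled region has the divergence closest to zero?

A

Divergence at each region's feature centre — A: about +2, B: about +6, C: about +4. Region A is closest to zero.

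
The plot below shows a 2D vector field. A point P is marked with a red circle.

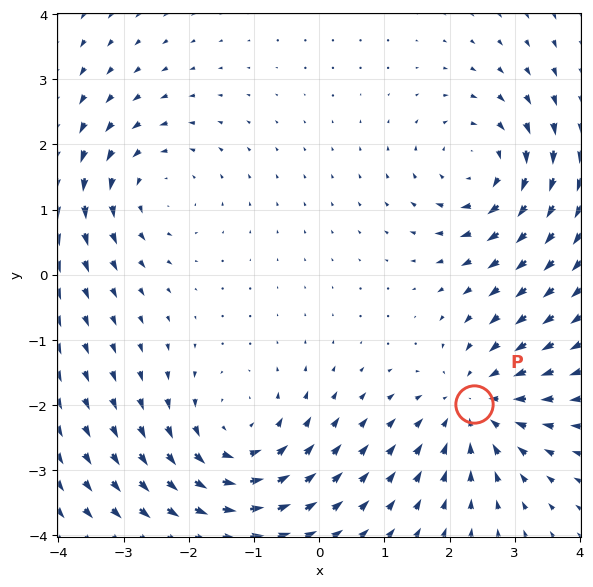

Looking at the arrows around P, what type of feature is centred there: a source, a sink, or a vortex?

At P (2.4, -2.0) the arrows converge inward. Divergence about -4, curl ≈0 — negative divergence with near-zero curl is a sink.

sink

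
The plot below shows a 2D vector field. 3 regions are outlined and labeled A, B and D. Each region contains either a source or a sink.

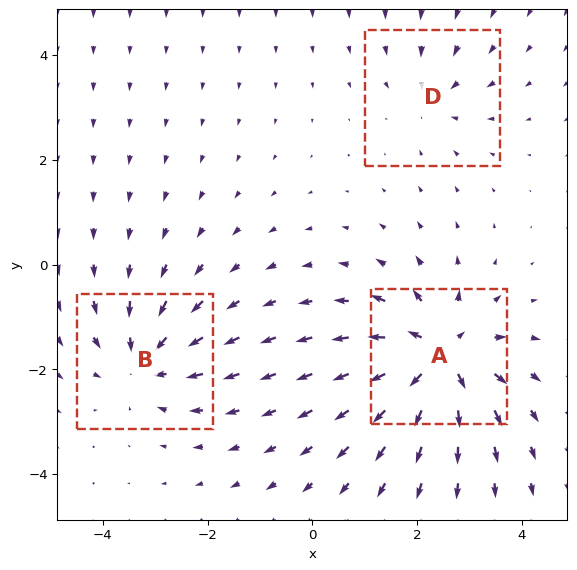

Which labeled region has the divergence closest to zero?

D

Divergence at each region's feature centre — A: about +6, B: about -4, D: about -2. Region D is closest to zero.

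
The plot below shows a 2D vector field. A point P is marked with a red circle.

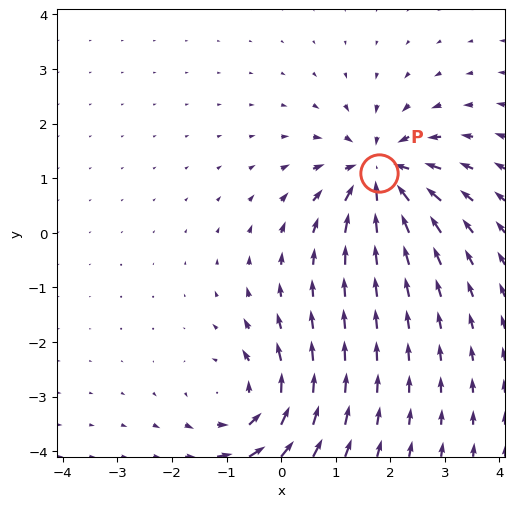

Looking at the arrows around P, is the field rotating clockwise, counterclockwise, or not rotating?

not rotating

Near P at (1.8, 1.1) the arrows show no circulation. The curl there is ≈0.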